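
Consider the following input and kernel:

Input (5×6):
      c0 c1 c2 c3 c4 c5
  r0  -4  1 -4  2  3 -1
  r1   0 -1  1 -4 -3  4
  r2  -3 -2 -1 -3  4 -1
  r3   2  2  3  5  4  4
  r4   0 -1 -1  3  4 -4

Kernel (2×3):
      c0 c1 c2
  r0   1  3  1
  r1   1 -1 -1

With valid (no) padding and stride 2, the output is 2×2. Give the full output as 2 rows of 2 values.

-5 13
-13 -12

Output[0,0]: The receptive field on the input at this output position is [-4 1 -4 / 0 -1 1]. Elementwise product with the kernel and sum: -4·1 + 1·3 + -4·1 + 0·1 + -1·-1 + 1·-1.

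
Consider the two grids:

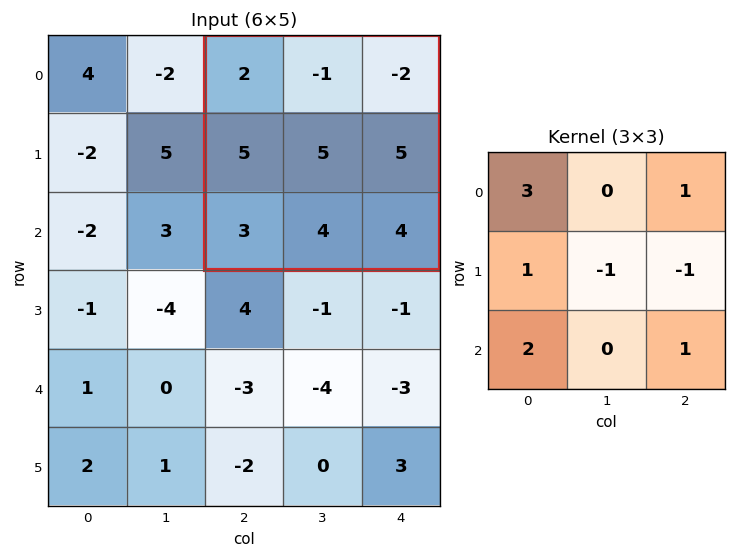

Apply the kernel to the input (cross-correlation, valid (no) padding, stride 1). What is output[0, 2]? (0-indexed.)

The receptive field on the input at this output position is [2 -1 -2 / 5 5 5 / 3 4 4]. Elementwise product with the kernel and sum: 2·3 + -2·1 + 5·1 + 5·-1 + 5·-1 + 3·2 + 4·1.

9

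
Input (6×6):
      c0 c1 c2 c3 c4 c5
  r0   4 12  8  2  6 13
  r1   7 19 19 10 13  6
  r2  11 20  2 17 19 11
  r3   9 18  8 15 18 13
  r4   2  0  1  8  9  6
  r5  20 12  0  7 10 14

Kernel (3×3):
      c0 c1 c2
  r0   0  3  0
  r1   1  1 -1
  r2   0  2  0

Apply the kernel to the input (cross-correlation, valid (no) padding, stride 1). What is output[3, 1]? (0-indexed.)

The receptive field on the input at this output position is [18 8 15 / 0 1 8 / 12 0 7]. Elementwise product with the kernel and sum: 8·3 + 0·1 + 1·1 + 8·-1 + 0·2.

17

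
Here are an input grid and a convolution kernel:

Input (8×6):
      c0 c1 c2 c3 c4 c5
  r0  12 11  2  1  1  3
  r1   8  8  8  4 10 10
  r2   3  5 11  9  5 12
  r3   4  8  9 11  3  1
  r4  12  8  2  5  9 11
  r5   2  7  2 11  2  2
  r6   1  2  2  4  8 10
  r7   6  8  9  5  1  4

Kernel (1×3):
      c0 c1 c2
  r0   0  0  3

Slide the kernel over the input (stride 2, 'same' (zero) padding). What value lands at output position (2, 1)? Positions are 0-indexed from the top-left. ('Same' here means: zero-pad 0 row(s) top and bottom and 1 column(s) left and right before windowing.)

The receptive field on the zero-padded input at this output position is [8 2 5]. Elementwise product with the kernel and sum: 5·3.

15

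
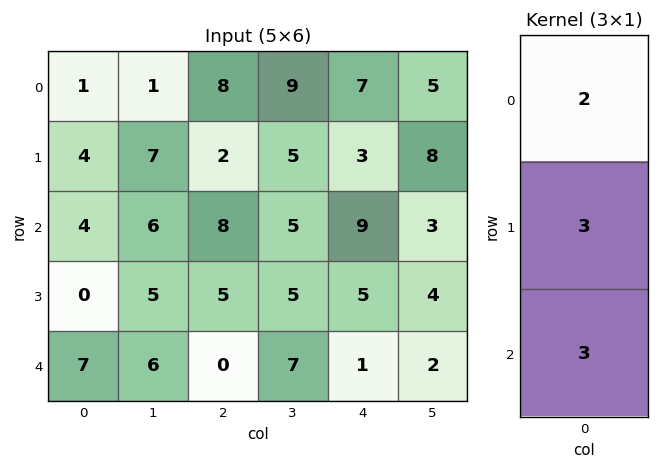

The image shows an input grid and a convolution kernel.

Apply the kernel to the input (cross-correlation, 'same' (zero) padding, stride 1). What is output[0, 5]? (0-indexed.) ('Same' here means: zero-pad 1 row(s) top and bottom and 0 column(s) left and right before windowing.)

The receptive field on the zero-padded input at this output position is [0 / 5 / 8]. Elementwise product with the kernel and sum: 0·2 + 5·3 + 8·3.

39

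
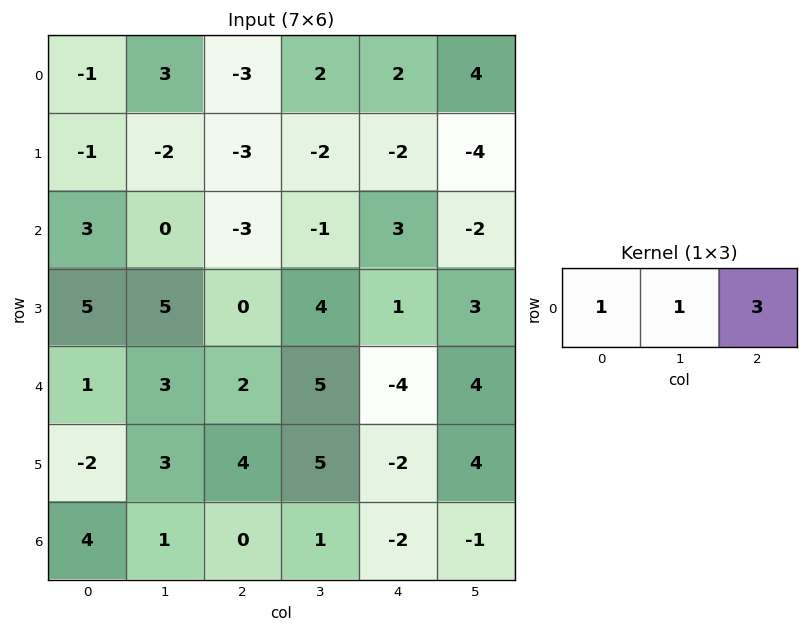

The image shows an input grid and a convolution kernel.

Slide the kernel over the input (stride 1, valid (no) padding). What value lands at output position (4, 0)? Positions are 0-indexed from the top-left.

10

The receptive field on the input at this output position is [1 3 2]. Elementwise product with the kernel and sum: 1·1 + 3·1 + 2·3.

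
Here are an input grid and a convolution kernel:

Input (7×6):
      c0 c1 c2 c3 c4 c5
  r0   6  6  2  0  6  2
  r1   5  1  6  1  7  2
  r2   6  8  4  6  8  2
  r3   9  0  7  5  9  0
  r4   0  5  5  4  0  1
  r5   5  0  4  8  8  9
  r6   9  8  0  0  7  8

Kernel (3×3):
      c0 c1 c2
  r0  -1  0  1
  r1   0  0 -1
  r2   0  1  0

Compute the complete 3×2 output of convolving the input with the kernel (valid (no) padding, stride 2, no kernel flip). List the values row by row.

-2 3
-4 -1
9 -13

Output[0,0]: The receptive field on the input at this output position is [6 6 2 / 5 1 6 / 6 8 4]. Elementwise product with the kernel and sum: 6·-1 + 2·1 + 6·-1 + 8·1.
Output[0,1]: The receptive field on the input at this output position is [2 0 6 / 6 1 7 / 4 6 8]. Elementwise product with the kernel and sum: 2·-1 + 6·1 + 7·-1 + 6·1.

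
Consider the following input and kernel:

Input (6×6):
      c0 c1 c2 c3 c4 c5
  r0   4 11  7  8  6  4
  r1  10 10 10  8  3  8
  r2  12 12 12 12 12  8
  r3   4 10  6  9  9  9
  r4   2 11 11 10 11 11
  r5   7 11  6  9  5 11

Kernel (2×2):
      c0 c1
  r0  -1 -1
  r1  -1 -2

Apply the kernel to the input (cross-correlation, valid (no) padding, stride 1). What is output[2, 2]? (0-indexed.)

-48

The receptive field on the input at this output position is [12 12 / 6 9]. Elementwise product with the kernel and sum: 12·-1 + 12·-1 + 6·-1 + 9·-2.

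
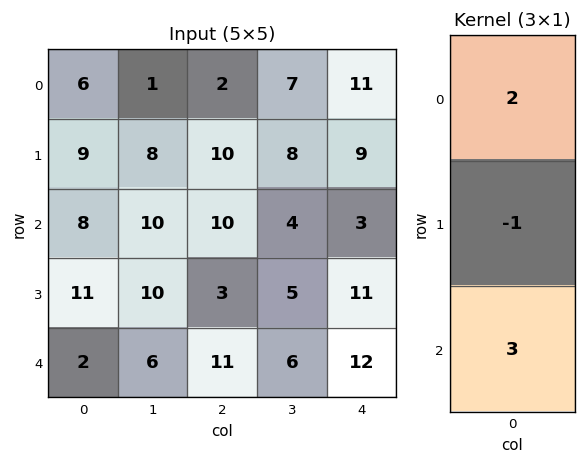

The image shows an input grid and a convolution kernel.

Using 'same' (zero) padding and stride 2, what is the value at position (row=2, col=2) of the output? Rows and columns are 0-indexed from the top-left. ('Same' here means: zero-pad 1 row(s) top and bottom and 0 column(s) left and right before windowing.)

10

The receptive field on the zero-padded input at this output position is [11 / 12 / 0]. Elementwise product with the kernel and sum: 11·2 + 12·-1 + 0·3.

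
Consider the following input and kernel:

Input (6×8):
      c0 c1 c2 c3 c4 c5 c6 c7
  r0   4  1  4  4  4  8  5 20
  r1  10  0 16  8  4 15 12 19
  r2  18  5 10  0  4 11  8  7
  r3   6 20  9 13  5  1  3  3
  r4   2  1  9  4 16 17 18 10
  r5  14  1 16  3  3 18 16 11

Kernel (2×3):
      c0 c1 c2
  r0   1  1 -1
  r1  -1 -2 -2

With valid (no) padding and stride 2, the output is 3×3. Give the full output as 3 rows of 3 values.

Output[0,0]: The receptive field on the input at this output position is [4 1 4 / 10 0 16]. Elementwise product with the kernel and sum: 4·1 + 1·1 + 4·-1 + 10·-1 + 0·-2 + 16·-2.

-41 -36 -51
-51 -39 -6
-54 -31 -56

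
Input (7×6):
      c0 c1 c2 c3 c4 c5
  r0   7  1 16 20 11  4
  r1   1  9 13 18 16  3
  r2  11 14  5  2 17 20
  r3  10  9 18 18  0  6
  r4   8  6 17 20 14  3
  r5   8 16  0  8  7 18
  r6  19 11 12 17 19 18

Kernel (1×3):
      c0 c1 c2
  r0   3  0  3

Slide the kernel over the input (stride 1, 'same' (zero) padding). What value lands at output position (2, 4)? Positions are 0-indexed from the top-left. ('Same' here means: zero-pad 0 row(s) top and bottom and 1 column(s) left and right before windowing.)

The receptive field on the zero-padded input at this output position is [2 17 20]. Elementwise product with the kernel and sum: 2·3 + 20·3.

66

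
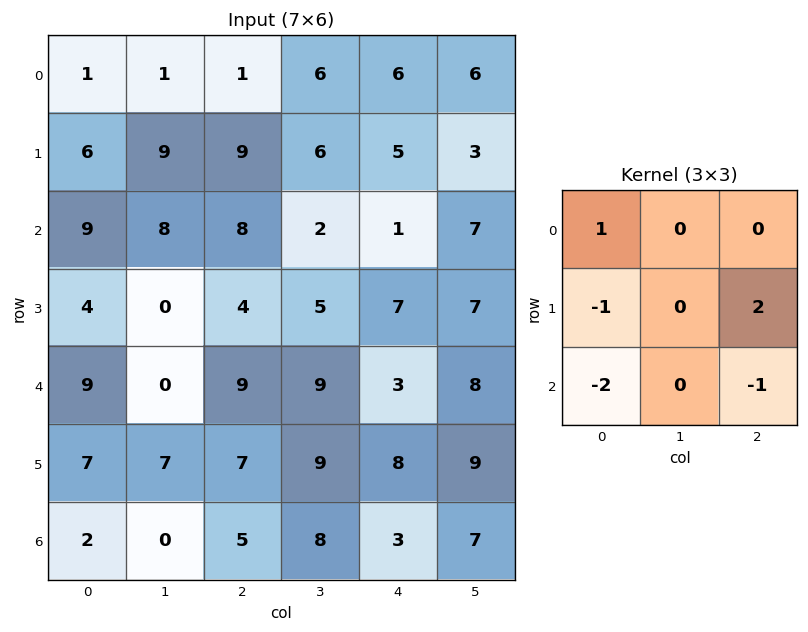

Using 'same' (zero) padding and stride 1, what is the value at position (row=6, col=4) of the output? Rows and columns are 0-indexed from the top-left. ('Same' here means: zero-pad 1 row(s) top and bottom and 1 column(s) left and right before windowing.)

The receptive field on the zero-padded input at this output position is [9 8 9 / 8 3 7 / 0 0 0]. Elementwise product with the kernel and sum: 9·1 + 8·-1 + 7·2 + 0·-2 + 0·-1.

15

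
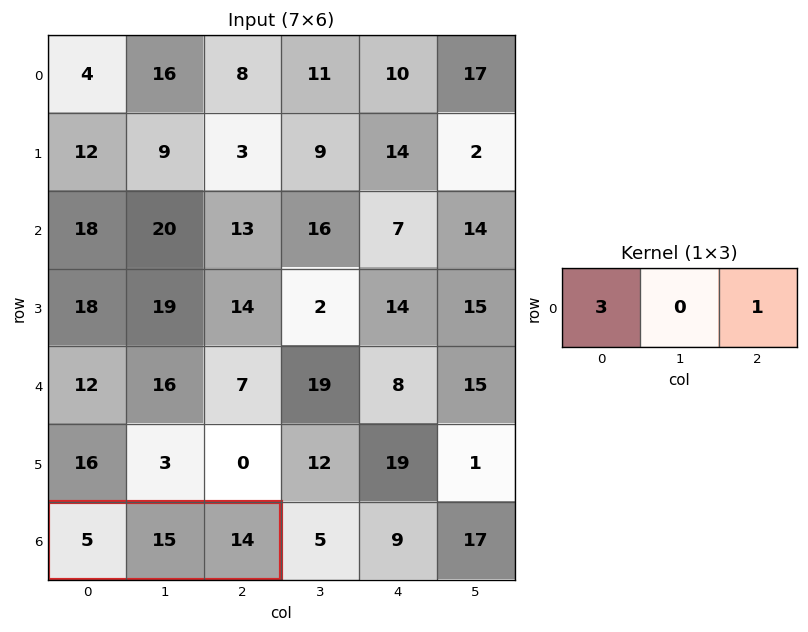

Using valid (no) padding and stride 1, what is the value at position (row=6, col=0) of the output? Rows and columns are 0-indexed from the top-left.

29

The receptive field on the input at this output position is [5 15 14]. Elementwise product with the kernel and sum: 5·3 + 14·1.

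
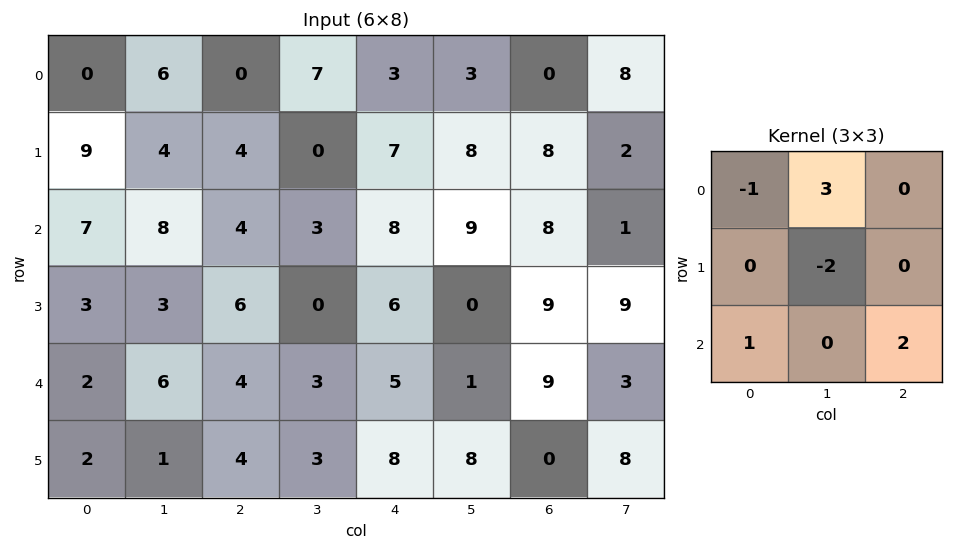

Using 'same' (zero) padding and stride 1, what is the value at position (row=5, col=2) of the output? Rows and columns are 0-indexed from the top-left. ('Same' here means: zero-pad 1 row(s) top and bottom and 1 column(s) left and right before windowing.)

The receptive field on the zero-padded input at this output position is [6 4 3 / 1 4 3 / 0 0 0]. Elementwise product with the kernel and sum: 6·-1 + 4·3 + 4·-2 + 0·1 + 0·2.

-2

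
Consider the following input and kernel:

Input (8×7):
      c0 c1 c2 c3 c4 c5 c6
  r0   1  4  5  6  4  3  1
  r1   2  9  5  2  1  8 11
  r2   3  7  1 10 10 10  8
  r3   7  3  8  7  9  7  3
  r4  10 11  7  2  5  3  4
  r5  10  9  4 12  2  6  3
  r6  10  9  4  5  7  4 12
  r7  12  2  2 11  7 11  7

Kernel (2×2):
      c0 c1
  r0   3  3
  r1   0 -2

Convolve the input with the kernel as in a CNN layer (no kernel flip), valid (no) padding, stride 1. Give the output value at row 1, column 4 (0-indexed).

The receptive field on the input at this output position is [1 8 / 10 10]. Elementwise product with the kernel and sum: 1·3 + 8·3 + 10·-2.

7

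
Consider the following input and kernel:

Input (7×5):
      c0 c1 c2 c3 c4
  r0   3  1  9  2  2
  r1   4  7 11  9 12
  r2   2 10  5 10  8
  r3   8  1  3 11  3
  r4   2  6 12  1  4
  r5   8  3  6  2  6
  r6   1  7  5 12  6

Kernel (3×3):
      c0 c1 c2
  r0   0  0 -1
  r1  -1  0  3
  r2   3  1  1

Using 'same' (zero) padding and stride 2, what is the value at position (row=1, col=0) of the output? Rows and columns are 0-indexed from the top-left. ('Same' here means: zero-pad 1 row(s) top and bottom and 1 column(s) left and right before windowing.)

The receptive field on the zero-padded input at this output position is [0 4 7 / 0 2 10 / 0 8 1]. Elementwise product with the kernel and sum: 7·-1 + 0·-1 + 10·3 + 0·3 + 8·1 + 1·1.

32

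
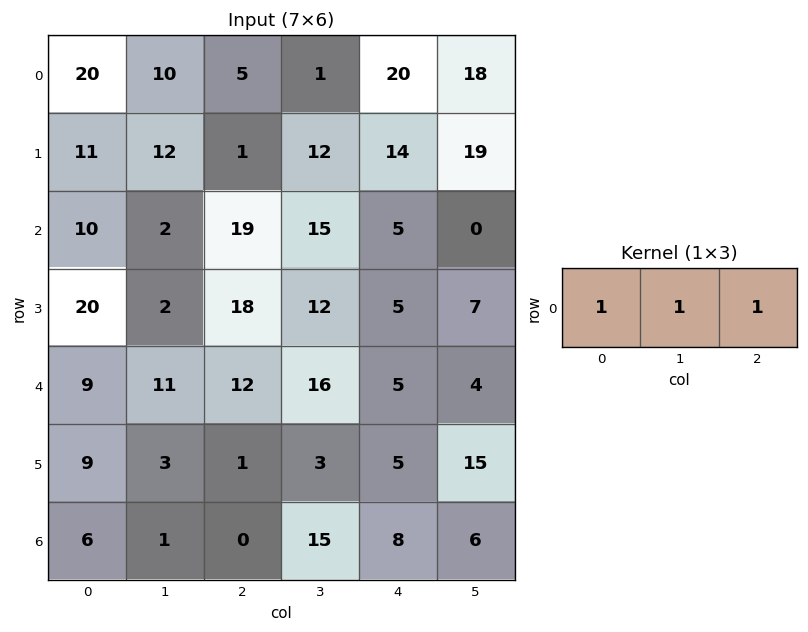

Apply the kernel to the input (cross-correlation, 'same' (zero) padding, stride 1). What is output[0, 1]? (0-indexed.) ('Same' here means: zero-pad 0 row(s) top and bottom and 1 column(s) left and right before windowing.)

35

The receptive field on the zero-padded input at this output position is [20 10 5]. Elementwise product with the kernel and sum: 20·1 + 10·1 + 5·1.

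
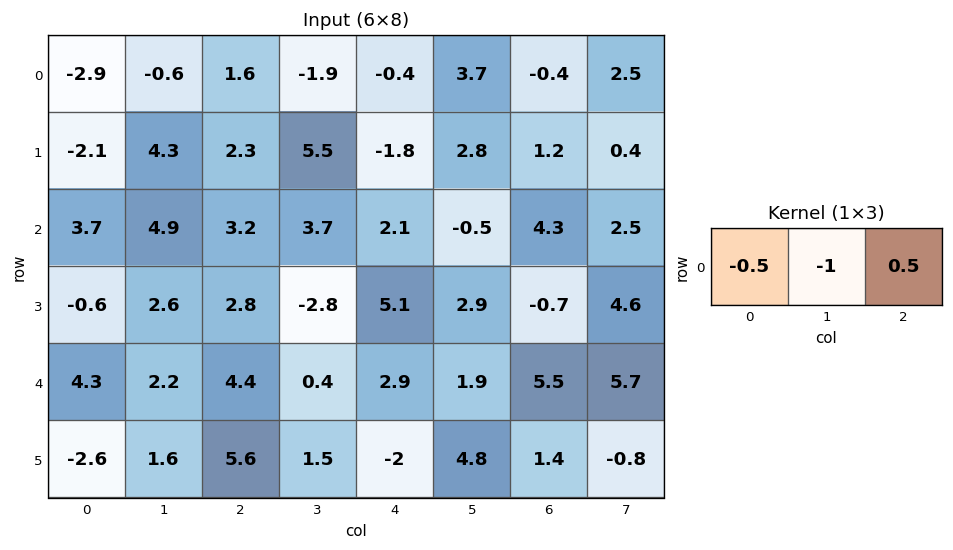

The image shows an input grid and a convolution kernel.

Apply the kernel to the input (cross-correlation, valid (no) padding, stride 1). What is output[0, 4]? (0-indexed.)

The receptive field on the input at this output position is [-0.4 3.7 -0.4]. Elementwise product with the kernel and sum: -0.4·-0.5 + 3.7·-1 + -0.4·0.5.

-3.7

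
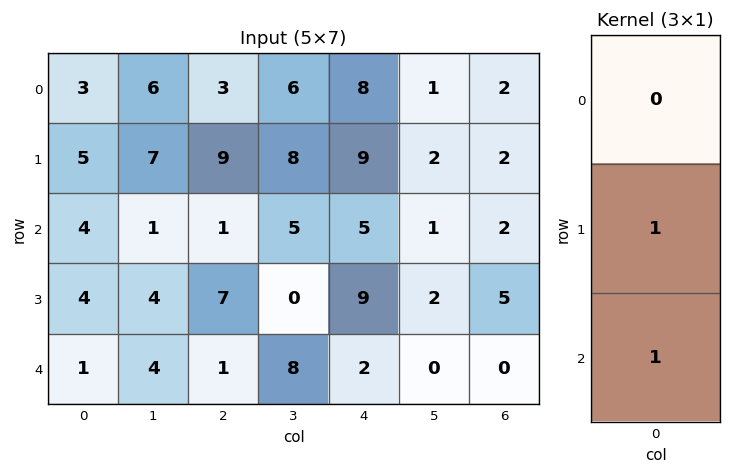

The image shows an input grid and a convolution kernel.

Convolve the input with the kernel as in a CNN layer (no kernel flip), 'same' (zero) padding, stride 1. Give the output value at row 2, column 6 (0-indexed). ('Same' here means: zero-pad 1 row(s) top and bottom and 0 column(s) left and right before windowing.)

7

The receptive field on the zero-padded input at this output position is [2 / 2 / 5]. Elementwise product with the kernel and sum: 2·1 + 5·1.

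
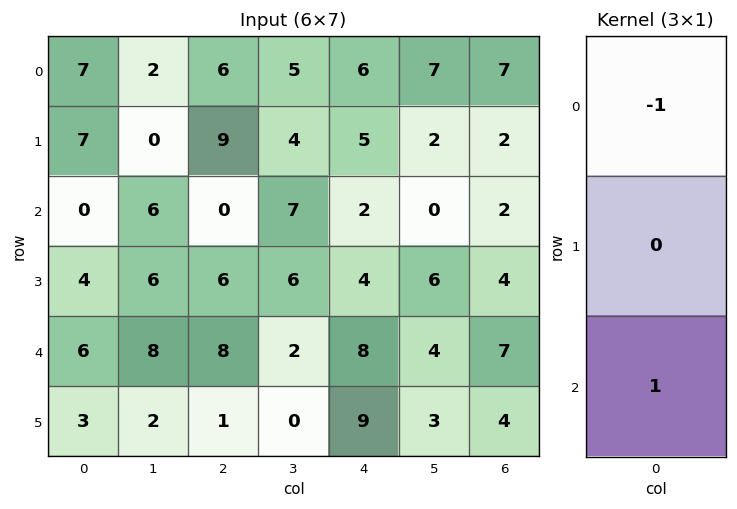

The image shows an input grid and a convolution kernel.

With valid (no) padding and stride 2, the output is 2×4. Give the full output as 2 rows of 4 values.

Output[0,0]: The receptive field on the input at this output position is [7 / 7 / 0]. Elementwise product with the kernel and sum: 7·-1 + 0·1.
Output[0,1]: The receptive field on the input at this output position is [6 / 9 / 0]. Elementwise product with the kernel and sum: 6·-1 + 0·1.

-7 -6 -4 -5
6 8 6 5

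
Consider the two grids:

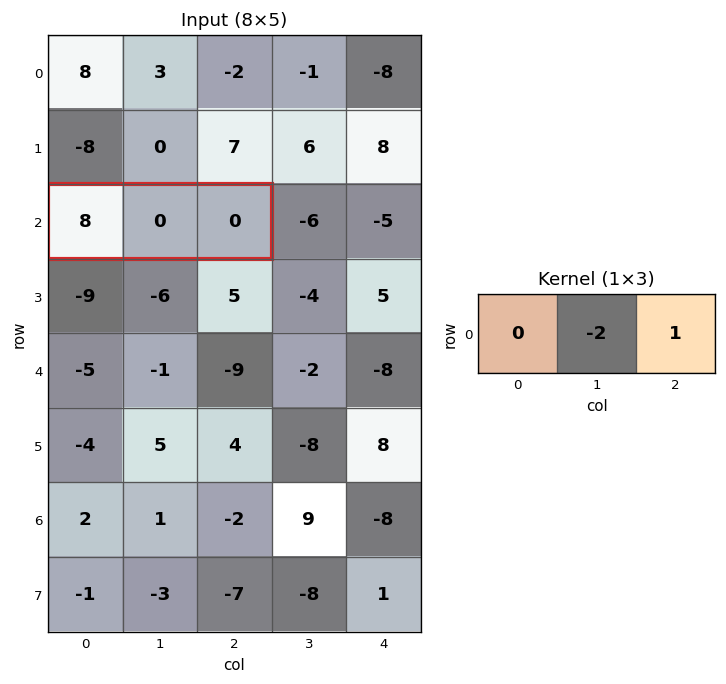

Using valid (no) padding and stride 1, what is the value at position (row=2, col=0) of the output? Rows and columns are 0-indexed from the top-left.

The receptive field on the input at this output position is [8 0 0]. Elementwise product with the kernel and sum: 0·-2 + 0·1.

0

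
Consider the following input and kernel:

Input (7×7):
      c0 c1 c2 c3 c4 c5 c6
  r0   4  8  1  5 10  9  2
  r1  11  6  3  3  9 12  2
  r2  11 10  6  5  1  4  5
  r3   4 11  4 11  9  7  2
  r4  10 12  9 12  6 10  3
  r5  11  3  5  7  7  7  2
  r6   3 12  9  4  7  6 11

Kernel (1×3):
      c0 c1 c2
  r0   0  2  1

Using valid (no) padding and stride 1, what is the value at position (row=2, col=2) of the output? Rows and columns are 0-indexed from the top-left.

11

The receptive field on the input at this output position is [6 5 1]. Elementwise product with the kernel and sum: 5·2 + 1·1.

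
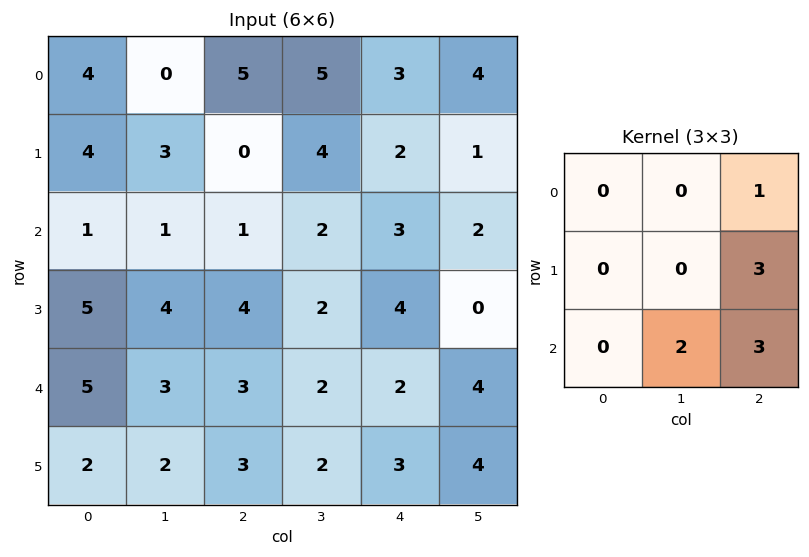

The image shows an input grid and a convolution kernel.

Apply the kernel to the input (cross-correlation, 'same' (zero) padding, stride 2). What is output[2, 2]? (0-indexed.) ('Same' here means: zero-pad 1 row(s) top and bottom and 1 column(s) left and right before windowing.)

30

The receptive field on the zero-padded input at this output position is [2 4 0 / 2 2 4 / 2 3 4]. Elementwise product with the kernel and sum: 0·1 + 4·3 + 3·2 + 4·3.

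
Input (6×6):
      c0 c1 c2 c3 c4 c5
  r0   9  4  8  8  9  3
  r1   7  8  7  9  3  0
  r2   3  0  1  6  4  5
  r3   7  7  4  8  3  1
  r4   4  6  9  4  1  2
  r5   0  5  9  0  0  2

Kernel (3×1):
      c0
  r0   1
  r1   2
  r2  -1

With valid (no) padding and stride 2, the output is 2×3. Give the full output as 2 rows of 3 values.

20 21 11
13 0 9

Output[0,0]: The receptive field on the input at this output position is [9 / 7 / 3]. Elementwise product with the kernel and sum: 9·1 + 7·2 + 3·-1.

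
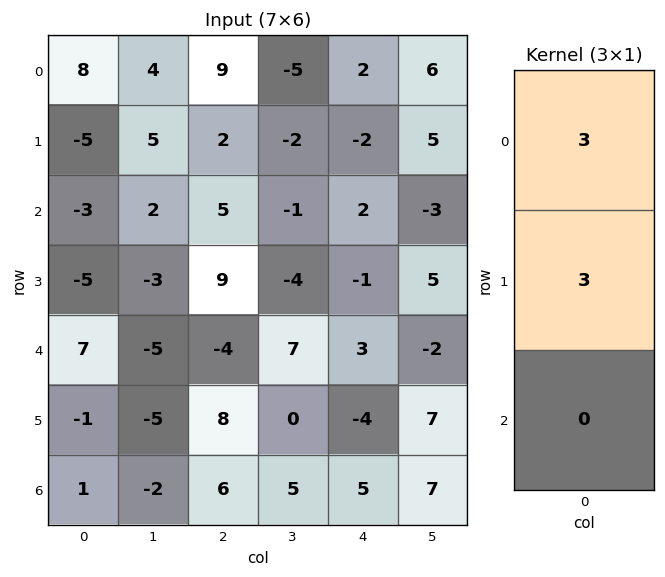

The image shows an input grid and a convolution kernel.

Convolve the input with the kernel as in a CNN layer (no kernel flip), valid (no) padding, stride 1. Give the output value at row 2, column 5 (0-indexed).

6

The receptive field on the input at this output position is [-3 / 5 / -2]. Elementwise product with the kernel and sum: -3·3 + 5·3.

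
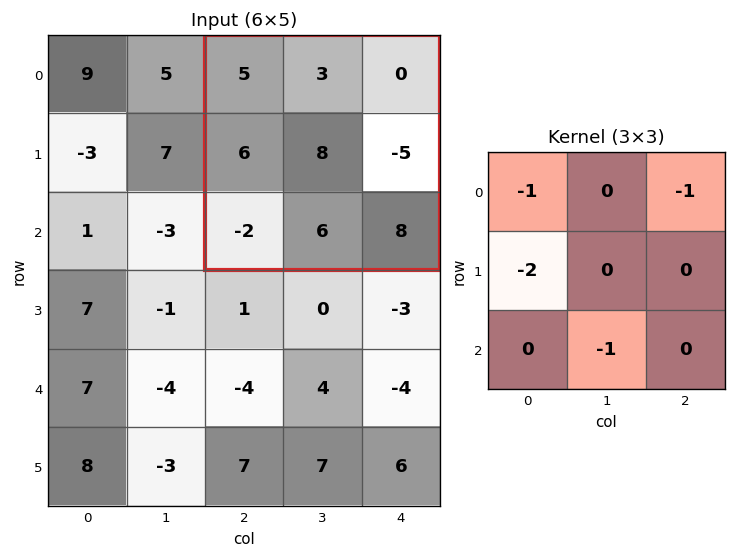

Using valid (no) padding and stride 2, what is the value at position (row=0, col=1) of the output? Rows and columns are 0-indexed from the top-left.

-23

The receptive field on the input at this output position is [5 3 0 / 6 8 -5 / -2 6 8]. Elementwise product with the kernel and sum: 5·-1 + 0·-1 + 6·-2 + 6·-1.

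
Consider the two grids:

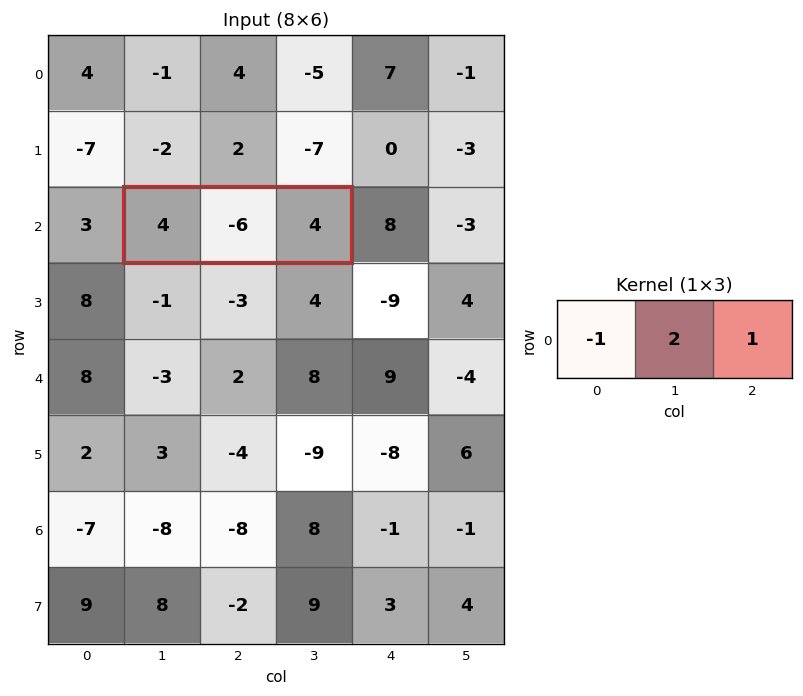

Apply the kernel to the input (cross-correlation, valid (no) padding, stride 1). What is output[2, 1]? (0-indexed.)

-12

The receptive field on the input at this output position is [4 -6 4]. Elementwise product with the kernel and sum: 4·-1 + -6·2 + 4·1.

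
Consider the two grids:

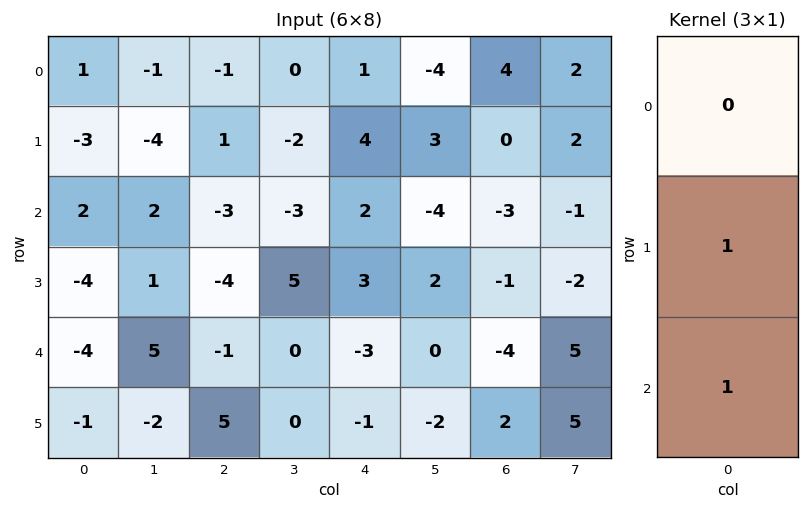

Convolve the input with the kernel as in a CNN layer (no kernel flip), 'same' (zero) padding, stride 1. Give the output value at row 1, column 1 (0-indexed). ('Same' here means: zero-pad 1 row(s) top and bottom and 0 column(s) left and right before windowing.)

-2

The receptive field on the zero-padded input at this output position is [-1 / -4 / 2]. Elementwise product with the kernel and sum: -4·1 + 2·1.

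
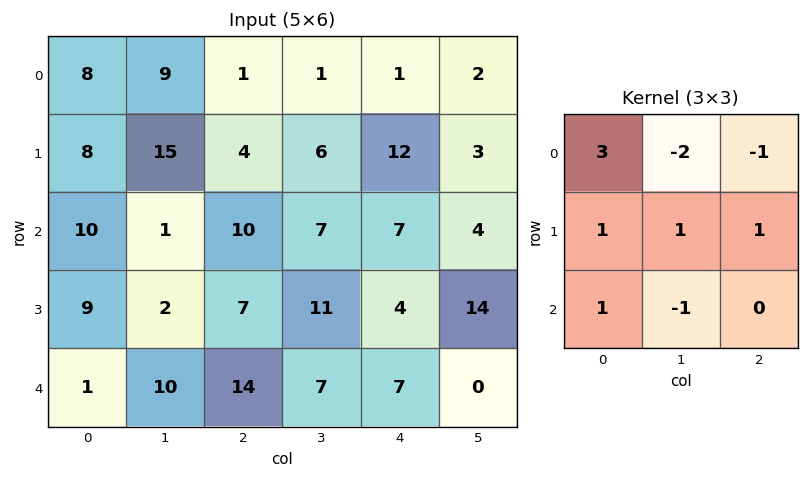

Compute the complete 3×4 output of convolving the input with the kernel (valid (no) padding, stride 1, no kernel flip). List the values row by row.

41 40 25 20
18 44 8 16
27 -8 38 32

Output[0,0]: The receptive field on the input at this output position is [8 9 1 / 8 15 4 / 10 1 10]. Elementwise product with the kernel and sum: 8·3 + 9·-2 + 1·-1 + 8·1 + 15·1 + 4·1 + 10·1 + 1·-1.
Output[0,1]: The receptive field on the input at this output position is [9 1 1 / 15 4 6 / 1 10 7]. Elementwise product with the kernel and sum: 9·3 + 1·-2 + 1·-1 + 15·1 + 4·1 + 6·1 + 1·1 + 10·-1.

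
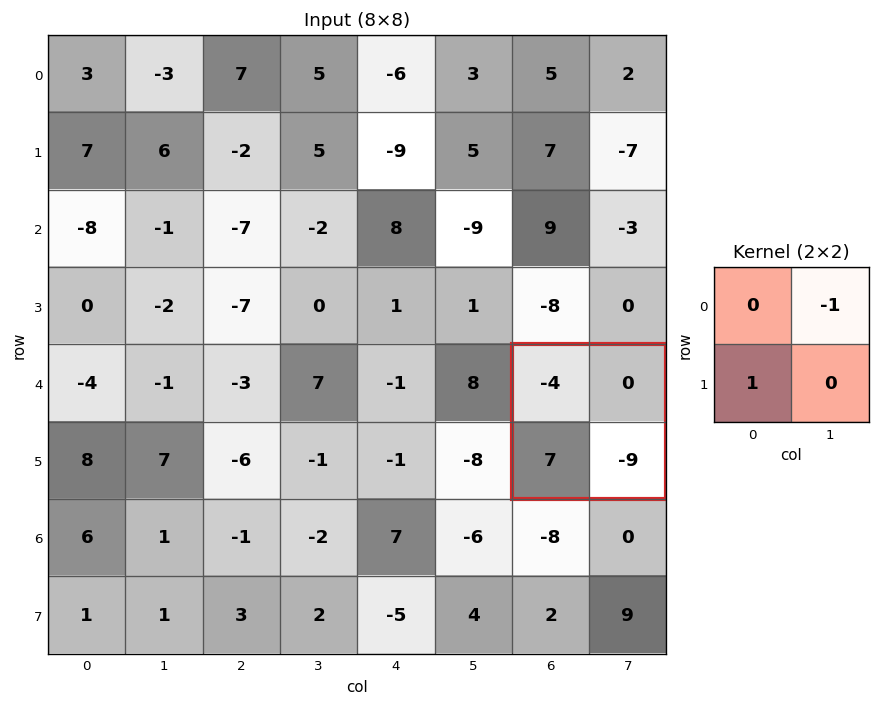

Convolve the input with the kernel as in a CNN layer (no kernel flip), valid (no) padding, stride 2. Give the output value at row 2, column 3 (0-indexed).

The receptive field on the input at this output position is [-4 0 / 7 -9]. Elementwise product with the kernel and sum: 0·-1 + 7·1.

7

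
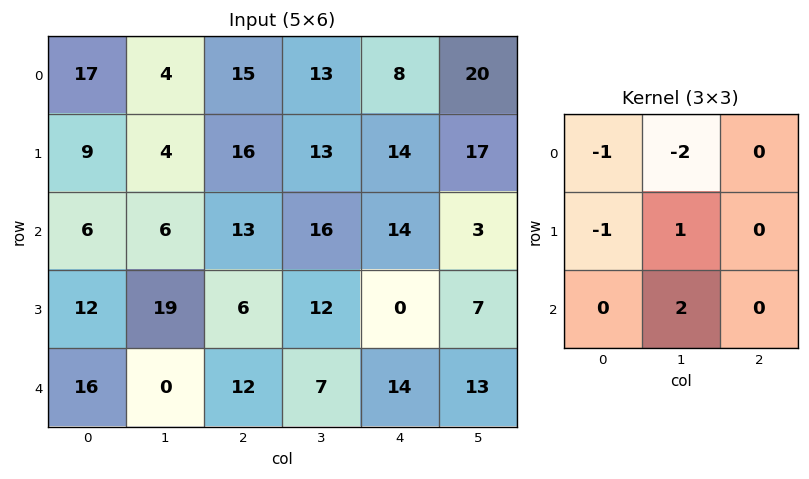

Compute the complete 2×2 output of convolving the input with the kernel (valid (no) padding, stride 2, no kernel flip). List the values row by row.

Output[0,0]: The receptive field on the input at this output position is [17 4 15 / 9 4 16 / 6 6 13]. Elementwise product with the kernel and sum: 17·-1 + 4·-2 + 9·-1 + 4·1 + 6·2.

-18 -12
-11 -25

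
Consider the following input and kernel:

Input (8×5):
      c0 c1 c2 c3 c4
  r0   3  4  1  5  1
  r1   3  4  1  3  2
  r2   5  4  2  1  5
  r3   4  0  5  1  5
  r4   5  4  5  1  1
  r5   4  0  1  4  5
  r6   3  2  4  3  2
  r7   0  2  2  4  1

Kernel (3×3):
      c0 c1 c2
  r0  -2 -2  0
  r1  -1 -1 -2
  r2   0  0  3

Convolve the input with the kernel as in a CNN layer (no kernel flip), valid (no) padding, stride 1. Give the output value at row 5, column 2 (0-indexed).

-18

The receptive field on the input at this output position is [1 4 5 / 4 3 2 / 2 4 1]. Elementwise product with the kernel and sum: 1·-2 + 4·-2 + 4·-1 + 3·-1 + 2·-2 + 1·3.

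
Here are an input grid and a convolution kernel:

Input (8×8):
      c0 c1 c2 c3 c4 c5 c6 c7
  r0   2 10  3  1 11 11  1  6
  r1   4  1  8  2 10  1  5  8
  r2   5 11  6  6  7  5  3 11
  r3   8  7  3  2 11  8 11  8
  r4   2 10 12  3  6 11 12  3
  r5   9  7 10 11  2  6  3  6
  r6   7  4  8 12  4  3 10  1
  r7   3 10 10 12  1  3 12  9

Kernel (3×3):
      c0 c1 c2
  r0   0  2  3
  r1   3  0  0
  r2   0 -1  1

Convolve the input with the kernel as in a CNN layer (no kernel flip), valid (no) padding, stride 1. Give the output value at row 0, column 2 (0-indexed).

60

The receptive field on the input at this output position is [3 1 11 / 8 2 10 / 6 6 7]. Elementwise product with the kernel and sum: 1·2 + 11·3 + 8·3 + 6·-1 + 7·1.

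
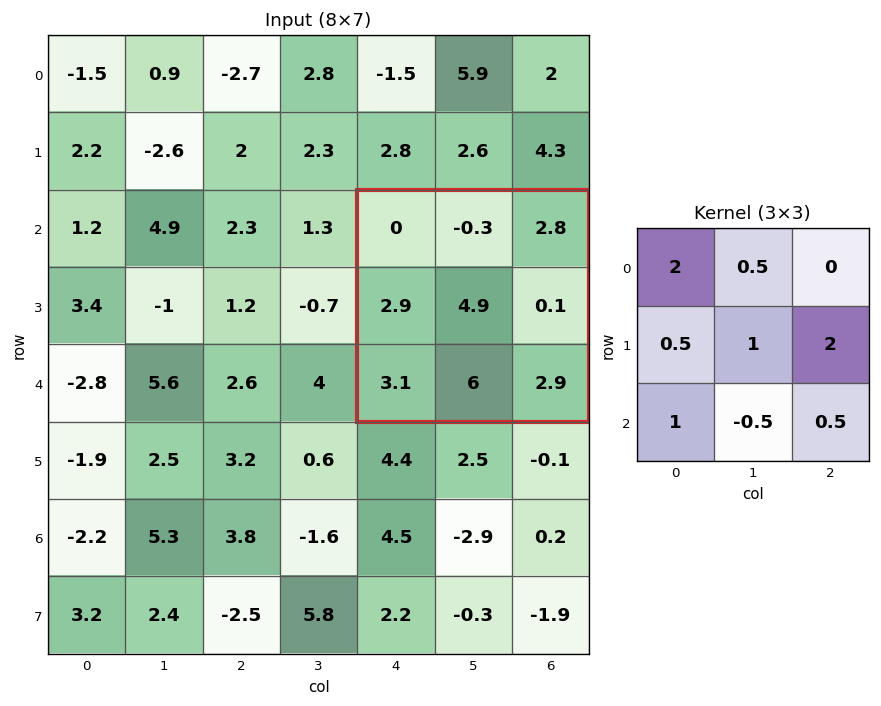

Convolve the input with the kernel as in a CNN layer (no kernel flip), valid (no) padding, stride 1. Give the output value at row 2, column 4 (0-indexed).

7.95

The receptive field on the input at this output position is [0 -0.3 2.8 / 2.9 4.9 0.1 / 3.1 6 2.9]. Elementwise product with the kernel and sum: 0·2 + -0.3·0.5 + 2.9·0.5 + 4.9·1 + 0.1·2 + 3.1·1 + 6·-0.5 + 2.9·0.5.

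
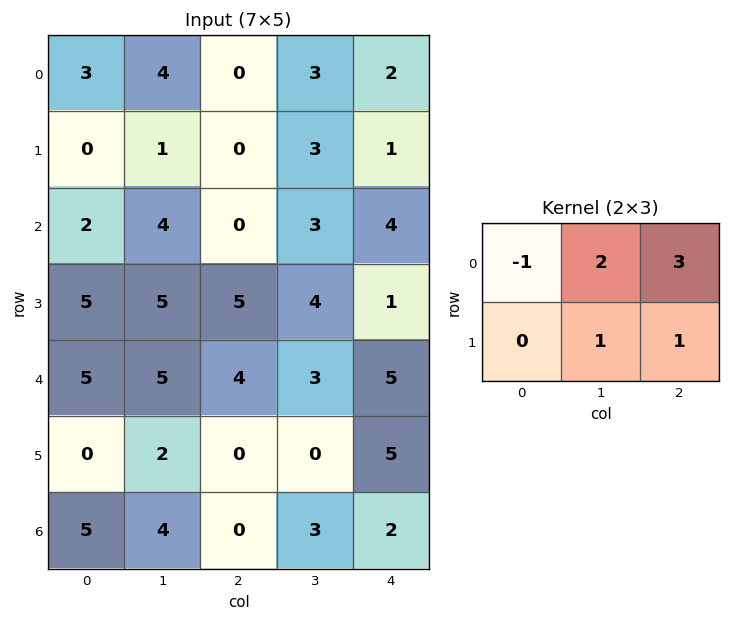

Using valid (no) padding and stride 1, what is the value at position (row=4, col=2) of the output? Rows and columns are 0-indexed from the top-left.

The receptive field on the input at this output position is [4 3 5 / 0 0 5]. Elementwise product with the kernel and sum: 4·-1 + 3·2 + 5·3 + 0·1 + 5·1.

22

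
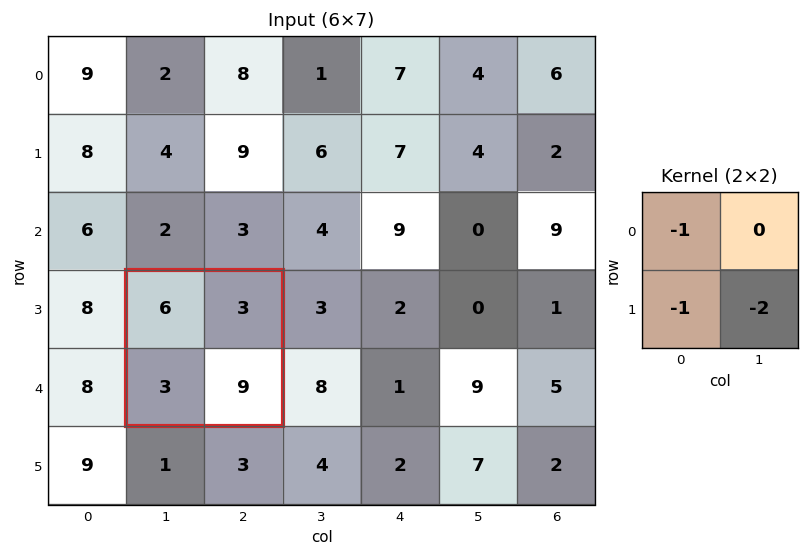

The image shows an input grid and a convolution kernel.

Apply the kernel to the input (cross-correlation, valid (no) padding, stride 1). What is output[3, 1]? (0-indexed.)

The receptive field on the input at this output position is [6 3 / 3 9]. Elementwise product with the kernel and sum: 6·-1 + 3·-1 + 9·-2.

-27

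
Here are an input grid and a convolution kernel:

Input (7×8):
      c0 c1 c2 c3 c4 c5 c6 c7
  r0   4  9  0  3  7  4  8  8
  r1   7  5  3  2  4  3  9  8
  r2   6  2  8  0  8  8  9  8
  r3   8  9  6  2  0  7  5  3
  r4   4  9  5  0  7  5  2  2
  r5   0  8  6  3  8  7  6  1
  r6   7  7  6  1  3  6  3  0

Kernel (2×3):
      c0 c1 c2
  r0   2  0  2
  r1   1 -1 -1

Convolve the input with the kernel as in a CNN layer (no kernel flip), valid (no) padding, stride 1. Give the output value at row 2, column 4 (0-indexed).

The receptive field on the input at this output position is [8 8 9 / 0 7 5]. Elementwise product with the kernel and sum: 8·2 + 9·2 + 0·1 + 7·-1 + 5·-1.

22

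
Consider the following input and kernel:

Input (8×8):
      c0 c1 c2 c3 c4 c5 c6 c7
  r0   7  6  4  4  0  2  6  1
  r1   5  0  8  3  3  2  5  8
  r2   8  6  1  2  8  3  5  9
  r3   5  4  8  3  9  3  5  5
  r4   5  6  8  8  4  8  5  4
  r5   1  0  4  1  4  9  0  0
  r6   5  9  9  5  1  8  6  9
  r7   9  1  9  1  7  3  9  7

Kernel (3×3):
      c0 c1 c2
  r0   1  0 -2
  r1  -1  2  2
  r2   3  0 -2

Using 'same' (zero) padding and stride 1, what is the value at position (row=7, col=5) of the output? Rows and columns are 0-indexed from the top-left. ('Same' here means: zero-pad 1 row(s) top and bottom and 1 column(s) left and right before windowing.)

The receptive field on the zero-padded input at this output position is [1 8 6 / 7 3 9 / 0 0 0]. Elementwise product with the kernel and sum: 1·1 + 6·-2 + 7·-1 + 3·2 + 9·2 + 0·3 + 0·-2.

6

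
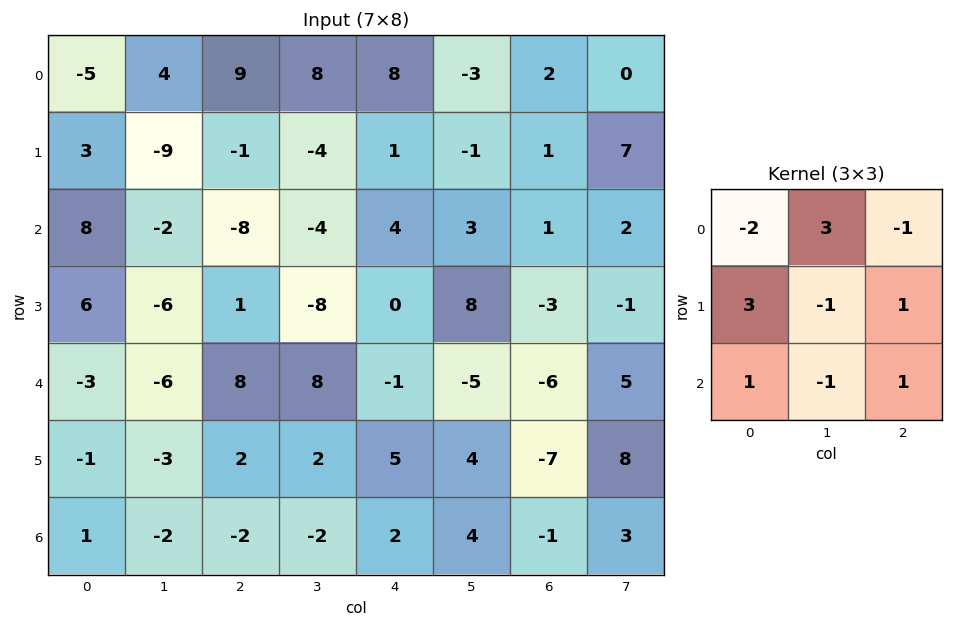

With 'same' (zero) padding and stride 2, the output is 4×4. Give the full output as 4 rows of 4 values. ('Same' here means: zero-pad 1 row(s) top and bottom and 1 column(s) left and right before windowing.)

Output[0,0]: The receptive field on the zero-padded input at this output position is [0 0 0 / 0 -5 4 / 0 3 -9]. Elementwise product with the kernel and sum: 0·-2 + 0·3 + 0·-1 + 0·3 + -5·-1 + 4·1 + 0·1 + 3·-1 + -9·1.

-3 -1 7 -6
-4 2 -1 18
19 2 29 -9
-3 4 3 -21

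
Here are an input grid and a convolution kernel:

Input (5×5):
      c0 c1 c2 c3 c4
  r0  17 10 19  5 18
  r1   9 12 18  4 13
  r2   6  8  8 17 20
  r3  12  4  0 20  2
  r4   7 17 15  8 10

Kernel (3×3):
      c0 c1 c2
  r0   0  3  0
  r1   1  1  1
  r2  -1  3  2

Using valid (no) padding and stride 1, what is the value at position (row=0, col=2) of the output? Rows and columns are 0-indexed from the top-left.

The receptive field on the input at this output position is [19 5 18 / 18 4 13 / 8 17 20]. Elementwise product with the kernel and sum: 5·3 + 18·1 + 4·1 + 13·1 + 8·-1 + 17·3 + 20·2.

133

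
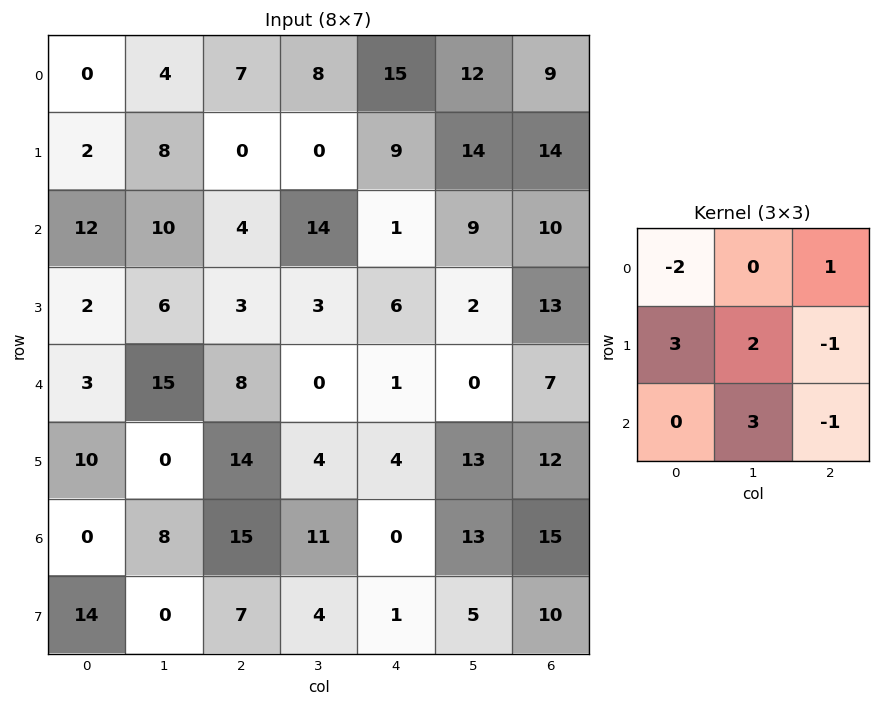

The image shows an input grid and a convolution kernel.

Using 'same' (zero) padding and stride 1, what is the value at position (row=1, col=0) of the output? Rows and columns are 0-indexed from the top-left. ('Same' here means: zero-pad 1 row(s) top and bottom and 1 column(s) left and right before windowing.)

The receptive field on the zero-padded input at this output position is [0 0 4 / 0 2 8 / 0 12 10]. Elementwise product with the kernel and sum: 0·-2 + 4·1 + 0·3 + 2·2 + 8·-1 + 12·3 + 10·-1.

26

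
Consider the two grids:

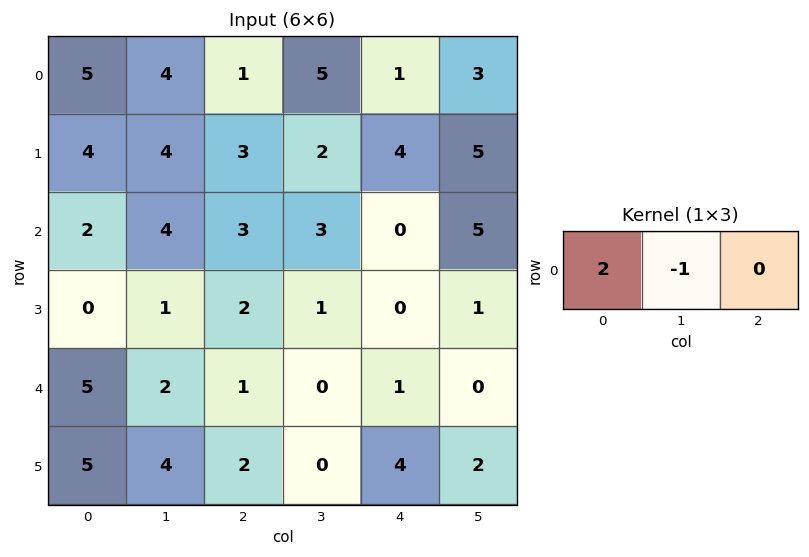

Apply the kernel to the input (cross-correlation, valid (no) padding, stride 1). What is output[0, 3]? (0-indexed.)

9

The receptive field on the input at this output position is [5 1 3]. Elementwise product with the kernel and sum: 5·2 + 1·-1.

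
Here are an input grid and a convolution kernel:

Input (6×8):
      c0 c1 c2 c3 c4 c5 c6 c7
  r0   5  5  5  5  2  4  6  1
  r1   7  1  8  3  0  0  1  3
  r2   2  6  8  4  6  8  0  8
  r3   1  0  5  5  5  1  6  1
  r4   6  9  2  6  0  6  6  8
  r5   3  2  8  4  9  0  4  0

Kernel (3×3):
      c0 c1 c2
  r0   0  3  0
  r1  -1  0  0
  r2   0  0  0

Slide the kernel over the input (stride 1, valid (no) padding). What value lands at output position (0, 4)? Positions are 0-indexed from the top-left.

12

The receptive field on the input at this output position is [2 4 6 / 0 0 1 / 6 8 0]. Elementwise product with the kernel and sum: 4·3 + 0·-1.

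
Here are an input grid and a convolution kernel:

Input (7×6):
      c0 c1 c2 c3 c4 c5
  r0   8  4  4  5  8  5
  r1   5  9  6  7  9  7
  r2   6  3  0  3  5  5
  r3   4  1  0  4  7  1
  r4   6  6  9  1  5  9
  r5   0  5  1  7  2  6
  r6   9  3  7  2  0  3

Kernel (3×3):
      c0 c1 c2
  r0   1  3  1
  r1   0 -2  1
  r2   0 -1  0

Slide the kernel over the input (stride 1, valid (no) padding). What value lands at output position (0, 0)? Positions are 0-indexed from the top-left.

9

The receptive field on the input at this output position is [8 4 4 / 5 9 6 / 6 3 0]. Elementwise product with the kernel and sum: 8·1 + 4·3 + 4·1 + 9·-2 + 6·1 + 3·-1.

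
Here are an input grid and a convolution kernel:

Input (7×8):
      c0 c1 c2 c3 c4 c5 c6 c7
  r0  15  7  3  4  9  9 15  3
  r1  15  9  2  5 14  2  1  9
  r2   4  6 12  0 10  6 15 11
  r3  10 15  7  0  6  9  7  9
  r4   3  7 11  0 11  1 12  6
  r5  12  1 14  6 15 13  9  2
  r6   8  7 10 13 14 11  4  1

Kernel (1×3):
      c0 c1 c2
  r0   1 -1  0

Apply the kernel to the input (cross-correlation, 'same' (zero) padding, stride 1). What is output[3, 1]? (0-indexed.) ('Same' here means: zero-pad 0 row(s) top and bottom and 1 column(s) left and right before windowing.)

-5

The receptive field on the zero-padded input at this output position is [10 15 7]. Elementwise product with the kernel and sum: 10·1 + 15·-1.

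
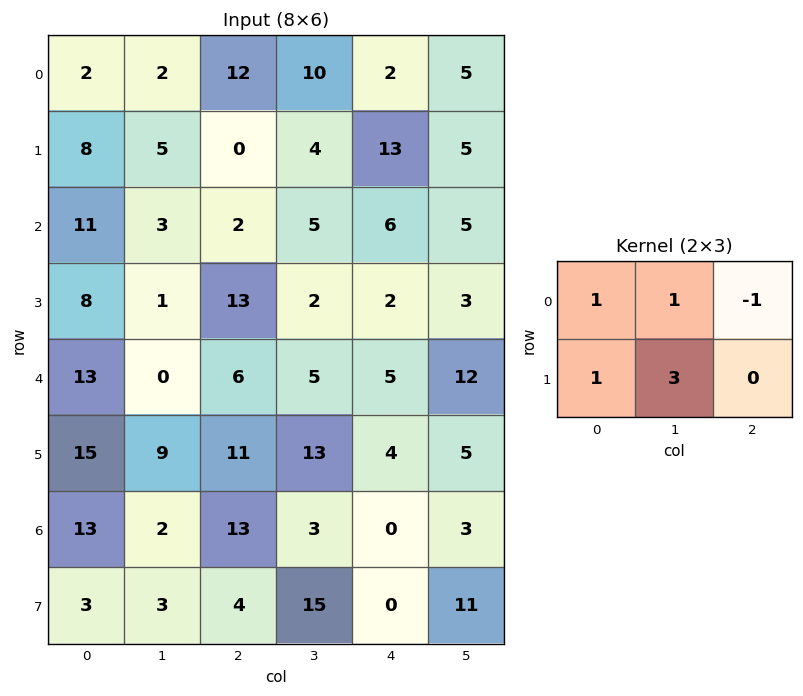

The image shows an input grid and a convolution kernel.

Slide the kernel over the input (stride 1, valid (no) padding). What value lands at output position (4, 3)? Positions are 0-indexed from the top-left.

The receptive field on the input at this output position is [5 5 12 / 13 4 5]. Elementwise product with the kernel and sum: 5·1 + 5·1 + 12·-1 + 13·1 + 4·3.

23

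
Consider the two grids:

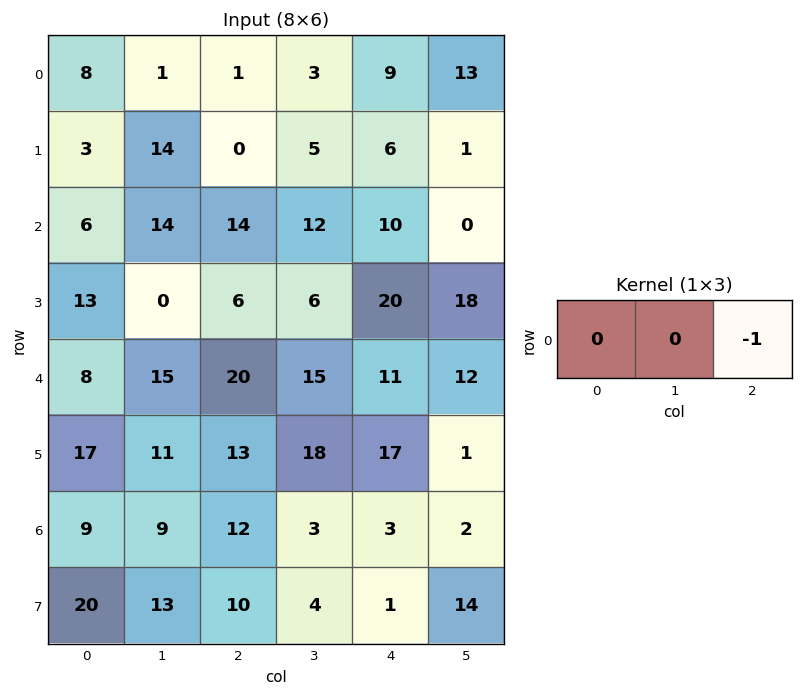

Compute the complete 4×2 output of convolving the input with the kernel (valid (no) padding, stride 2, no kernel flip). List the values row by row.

Output[0,0]: The receptive field on the input at this output position is [8 1 1]. Elementwise product with the kernel and sum: 1·-1.

-1 -9
-14 -10
-20 -11
-12 -3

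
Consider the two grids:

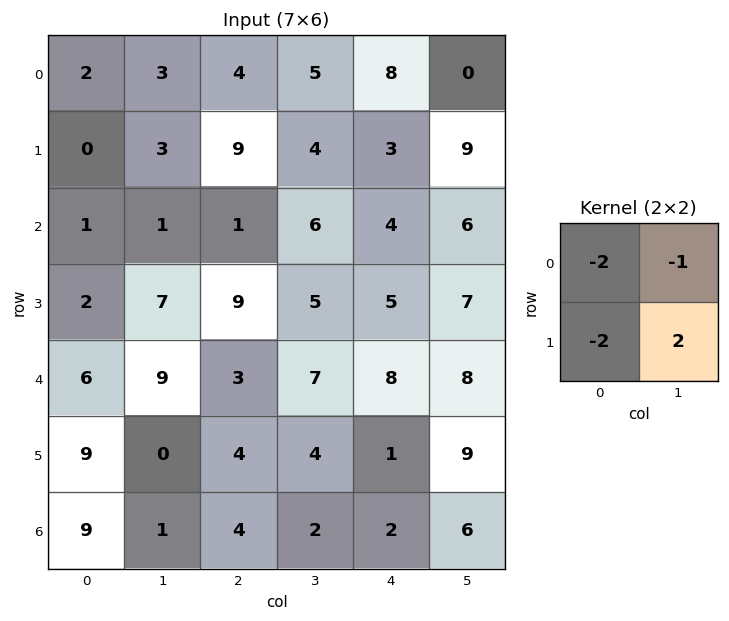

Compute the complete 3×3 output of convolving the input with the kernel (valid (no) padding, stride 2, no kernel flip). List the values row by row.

Output[0,0]: The receptive field on the input at this output position is [2 3 / 0 3]. Elementwise product with the kernel and sum: 2·-2 + 3·-1 + 0·-2 + 3·2.
Output[0,1]: The receptive field on the input at this output position is [4 5 / 9 4]. Elementwise product with the kernel and sum: 4·-2 + 5·-1 + 9·-2 + 4·2.

-1 -23 -4
7 -16 -10
-39 -13 -8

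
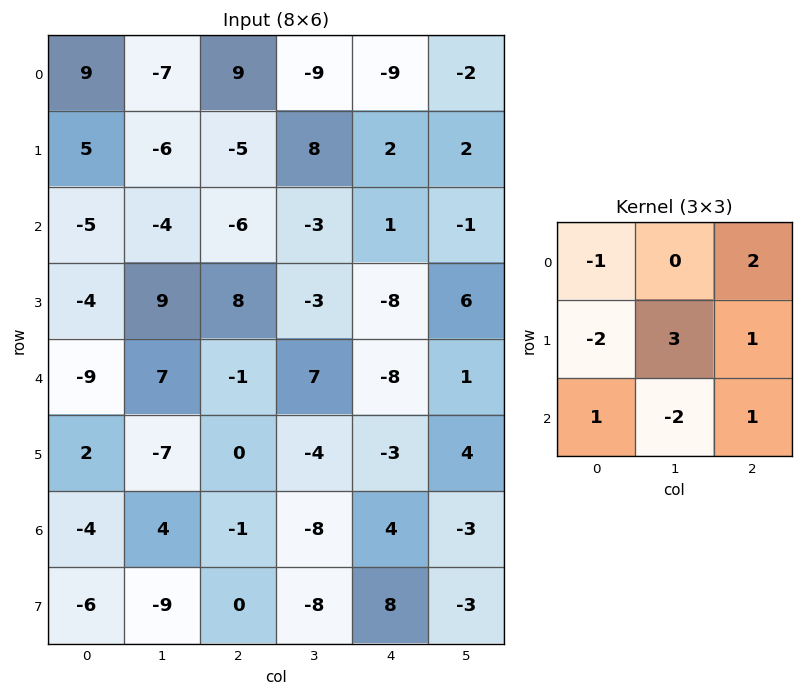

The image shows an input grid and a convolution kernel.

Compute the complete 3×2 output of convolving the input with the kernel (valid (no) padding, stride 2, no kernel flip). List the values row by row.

-27 10
12 -48
-31 -11

Output[0,0]: The receptive field on the input at this output position is [9 -7 9 / 5 -6 -5 / -5 -4 -6]. Elementwise product with the kernel and sum: 9·-1 + 9·2 + 5·-2 + -6·3 + -5·1 + -5·1 + -4·-2 + -6·1.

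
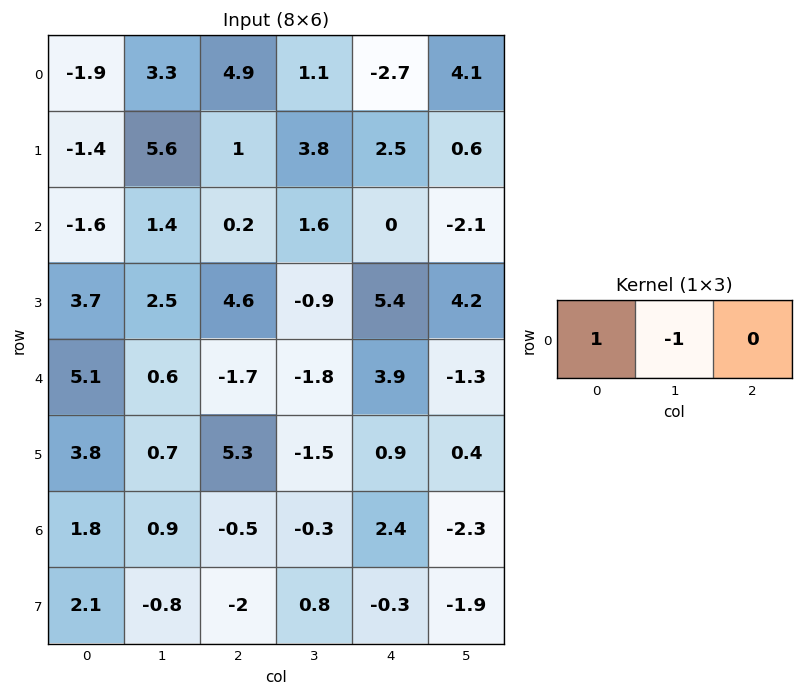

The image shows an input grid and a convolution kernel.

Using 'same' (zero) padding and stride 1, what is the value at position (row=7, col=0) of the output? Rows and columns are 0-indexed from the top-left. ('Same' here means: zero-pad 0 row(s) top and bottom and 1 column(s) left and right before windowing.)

-2.1

The receptive field on the zero-padded input at this output position is [0 2.1 -0.8]. Elementwise product with the kernel and sum: 0·1 + 2.1·-1.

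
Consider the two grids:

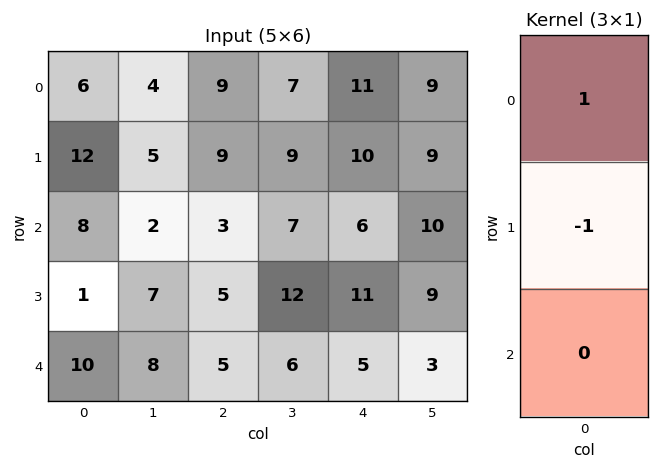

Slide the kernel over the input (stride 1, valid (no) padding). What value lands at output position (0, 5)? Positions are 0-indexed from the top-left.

0

The receptive field on the input at this output position is [9 / 9 / 10]. Elementwise product with the kernel and sum: 9·1 + 9·-1.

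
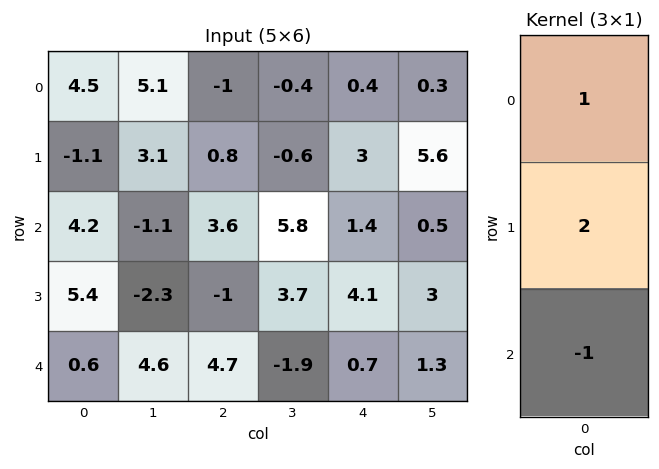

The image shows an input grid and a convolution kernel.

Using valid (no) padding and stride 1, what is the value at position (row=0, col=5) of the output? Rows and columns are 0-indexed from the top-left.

The receptive field on the input at this output position is [0.3 / 5.6 / 0.5]. Elementwise product with the kernel and sum: 0.3·1 + 5.6·2 + 0.5·-1.

11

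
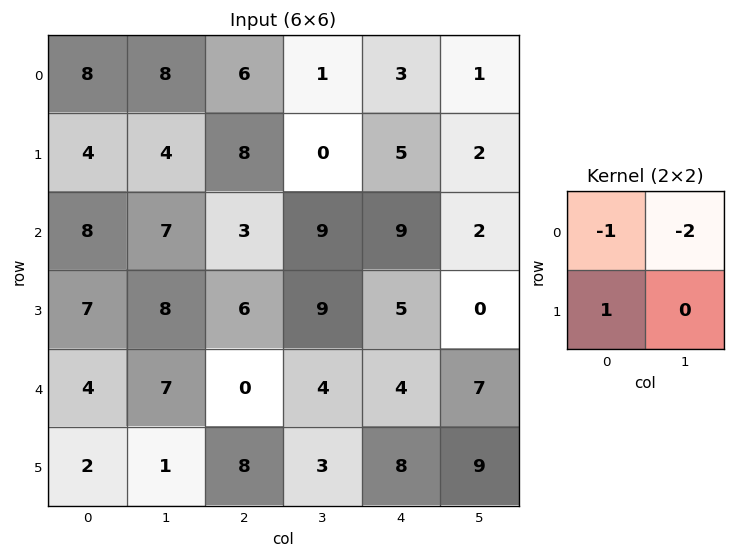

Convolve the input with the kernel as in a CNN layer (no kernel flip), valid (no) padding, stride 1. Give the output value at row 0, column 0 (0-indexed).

The receptive field on the input at this output position is [8 8 / 4 4]. Elementwise product with the kernel and sum: 8·-1 + 8·-2 + 4·1.

-20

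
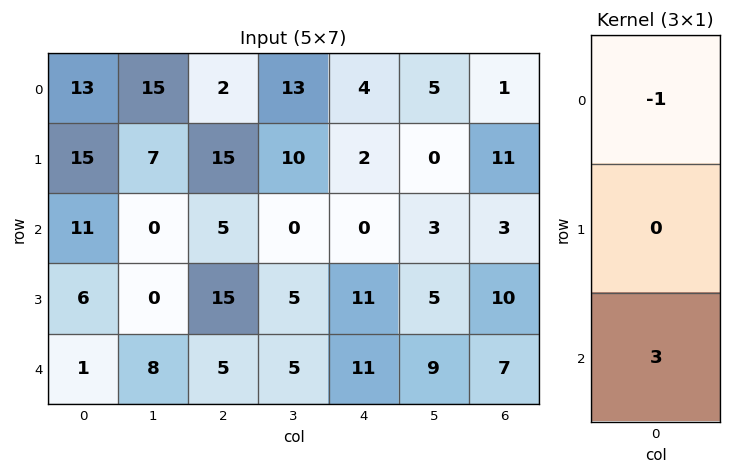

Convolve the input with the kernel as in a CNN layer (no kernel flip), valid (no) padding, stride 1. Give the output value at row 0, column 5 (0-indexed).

The receptive field on the input at this output position is [5 / 0 / 3]. Elementwise product with the kernel and sum: 5·-1 + 3·3.

4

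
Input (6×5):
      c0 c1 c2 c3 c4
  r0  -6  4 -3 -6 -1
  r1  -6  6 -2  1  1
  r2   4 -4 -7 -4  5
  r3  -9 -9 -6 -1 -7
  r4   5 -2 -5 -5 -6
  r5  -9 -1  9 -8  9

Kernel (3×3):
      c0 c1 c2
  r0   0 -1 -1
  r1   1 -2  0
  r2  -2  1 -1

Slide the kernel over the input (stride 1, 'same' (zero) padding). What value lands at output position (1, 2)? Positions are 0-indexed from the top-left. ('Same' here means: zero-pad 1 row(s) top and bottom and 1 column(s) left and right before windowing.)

The receptive field on the zero-padded input at this output position is [4 -3 -6 / 6 -2 1 / -4 -7 -4]. Elementwise product with the kernel and sum: -3·-1 + -6·-1 + 6·1 + -2·-2 + -4·-2 + -7·1 + -4·-1.

24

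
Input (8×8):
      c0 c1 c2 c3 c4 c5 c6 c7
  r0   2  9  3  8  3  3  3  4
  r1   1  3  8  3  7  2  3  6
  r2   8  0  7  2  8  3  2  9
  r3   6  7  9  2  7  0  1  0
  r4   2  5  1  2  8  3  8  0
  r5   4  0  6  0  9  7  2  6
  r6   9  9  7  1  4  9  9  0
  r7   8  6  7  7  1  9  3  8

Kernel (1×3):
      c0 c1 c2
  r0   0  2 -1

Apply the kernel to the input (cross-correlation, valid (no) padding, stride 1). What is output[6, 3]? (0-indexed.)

-1

The receptive field on the input at this output position is [1 4 9]. Elementwise product with the kernel and sum: 4·2 + 9·-1.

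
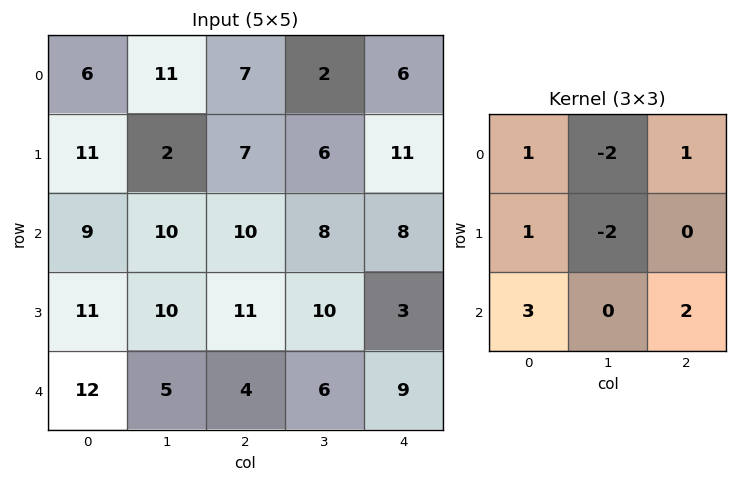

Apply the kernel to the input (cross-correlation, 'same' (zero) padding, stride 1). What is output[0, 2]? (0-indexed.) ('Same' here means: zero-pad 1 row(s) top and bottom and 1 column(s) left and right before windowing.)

15

The receptive field on the zero-padded input at this output position is [0 0 0 / 11 7 2 / 2 7 6]. Elementwise product with the kernel and sum: 0·1 + 0·-2 + 0·1 + 11·1 + 7·-2 + 2·3 + 6·2.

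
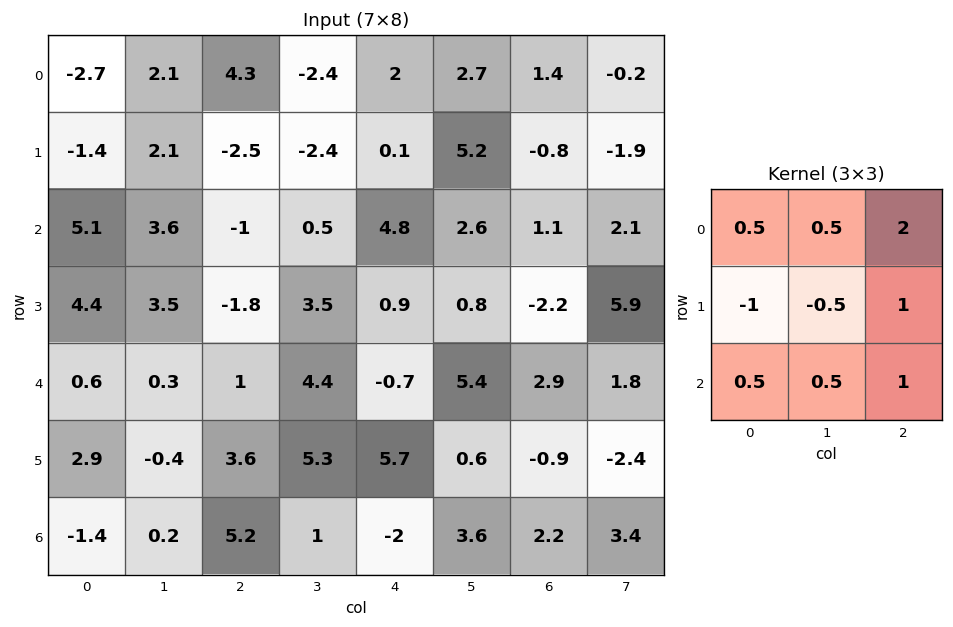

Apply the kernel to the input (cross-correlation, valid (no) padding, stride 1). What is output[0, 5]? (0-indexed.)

-1.1

The receptive field on the input at this output position is [2.7 1.4 -0.2 / 5.2 -0.8 -1.9 / 2.6 1.1 2.1]. Elementwise product with the kernel and sum: 2.7·0.5 + 1.4·0.5 + -0.2·2 + 5.2·-1 + -0.8·-0.5 + -1.9·1 + 2.6·0.5 + 1.1·0.5 + 2.1·1.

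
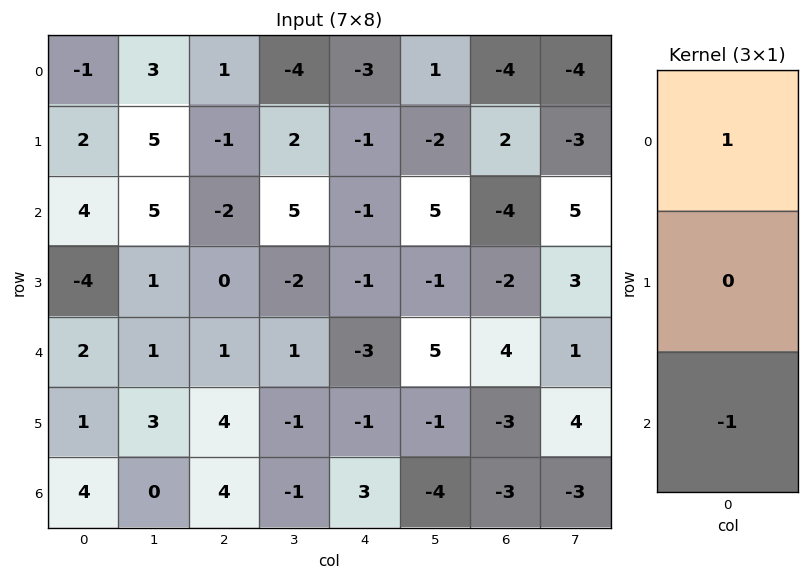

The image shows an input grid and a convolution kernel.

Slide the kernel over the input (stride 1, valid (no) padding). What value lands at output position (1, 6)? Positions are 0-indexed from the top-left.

The receptive field on the input at this output position is [2 / -4 / -2]. Elementwise product with the kernel and sum: 2·1 + -2·-1.

4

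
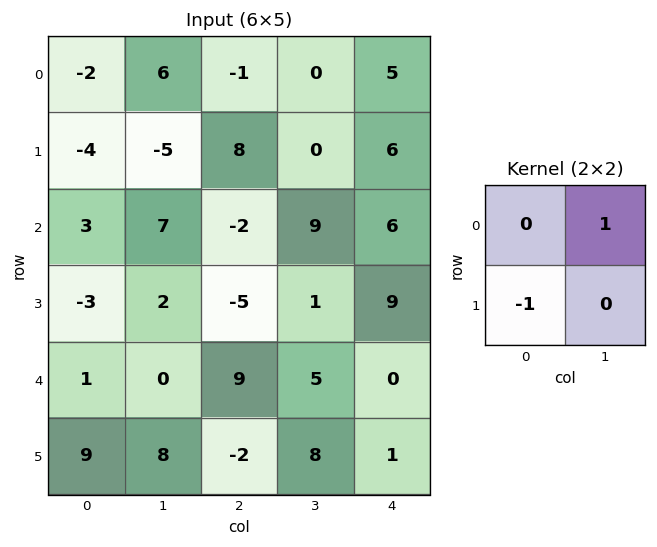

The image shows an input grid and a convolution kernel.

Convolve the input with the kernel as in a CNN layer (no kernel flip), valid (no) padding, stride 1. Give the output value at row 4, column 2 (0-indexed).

The receptive field on the input at this output position is [9 5 / -2 8]. Elementwise product with the kernel and sum: 5·1 + -2·-1.

7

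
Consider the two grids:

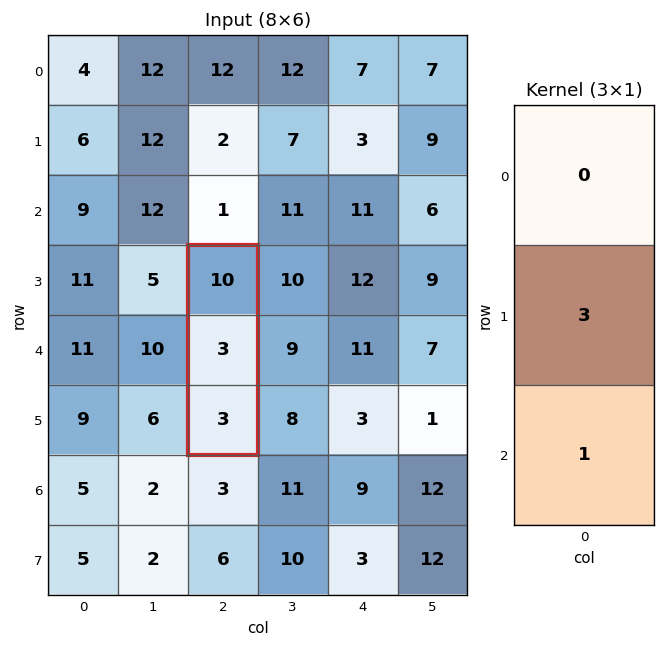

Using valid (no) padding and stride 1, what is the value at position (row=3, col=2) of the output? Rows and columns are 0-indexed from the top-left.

12

The receptive field on the input at this output position is [10 / 3 / 3]. Elementwise product with the kernel and sum: 3·3 + 3·1.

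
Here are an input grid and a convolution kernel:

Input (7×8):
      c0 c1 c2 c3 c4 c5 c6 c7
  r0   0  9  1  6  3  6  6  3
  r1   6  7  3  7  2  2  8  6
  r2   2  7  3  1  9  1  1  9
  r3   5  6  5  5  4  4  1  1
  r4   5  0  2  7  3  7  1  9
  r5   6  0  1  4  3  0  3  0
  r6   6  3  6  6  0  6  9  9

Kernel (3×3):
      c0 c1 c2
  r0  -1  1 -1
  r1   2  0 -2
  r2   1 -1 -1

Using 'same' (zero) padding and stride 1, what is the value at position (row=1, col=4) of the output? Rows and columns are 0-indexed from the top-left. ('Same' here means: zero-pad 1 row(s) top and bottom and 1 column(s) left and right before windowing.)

-8

The receptive field on the zero-padded input at this output position is [6 3 6 / 7 2 2 / 1 9 1]. Elementwise product with the kernel and sum: 6·-1 + 3·1 + 6·-1 + 7·2 + 2·-2 + 1·1 + 9·-1 + 1·-1.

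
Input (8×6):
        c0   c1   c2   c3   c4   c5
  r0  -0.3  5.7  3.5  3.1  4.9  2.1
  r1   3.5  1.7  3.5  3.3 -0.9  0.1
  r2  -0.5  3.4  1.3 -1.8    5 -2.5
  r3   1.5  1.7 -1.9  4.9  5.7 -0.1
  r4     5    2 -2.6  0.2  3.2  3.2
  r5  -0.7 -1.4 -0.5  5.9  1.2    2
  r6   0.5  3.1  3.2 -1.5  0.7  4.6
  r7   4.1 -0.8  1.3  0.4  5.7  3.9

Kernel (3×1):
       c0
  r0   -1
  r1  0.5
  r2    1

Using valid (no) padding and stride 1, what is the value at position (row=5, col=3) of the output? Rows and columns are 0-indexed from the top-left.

The receptive field on the input at this output position is [5.9 / -1.5 / 0.4]. Elementwise product with the kernel and sum: 5.9·-1 + -1.5·0.5 + 0.4·1.

-6.25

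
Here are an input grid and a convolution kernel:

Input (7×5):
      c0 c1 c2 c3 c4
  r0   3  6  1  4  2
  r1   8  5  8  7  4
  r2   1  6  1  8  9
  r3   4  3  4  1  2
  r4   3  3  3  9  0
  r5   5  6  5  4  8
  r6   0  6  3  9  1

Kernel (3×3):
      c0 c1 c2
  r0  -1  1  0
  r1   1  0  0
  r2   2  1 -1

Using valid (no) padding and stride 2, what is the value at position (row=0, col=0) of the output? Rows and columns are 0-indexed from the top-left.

The receptive field on the input at this output position is [3 6 1 / 8 5 8 / 1 6 1]. Elementwise product with the kernel and sum: 3·-1 + 6·1 + 8·1 + 1·2 + 6·1 + 1·-1.

18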